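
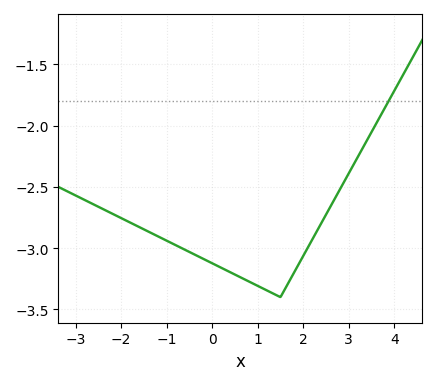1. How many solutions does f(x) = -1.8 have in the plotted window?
1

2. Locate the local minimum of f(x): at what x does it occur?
1.4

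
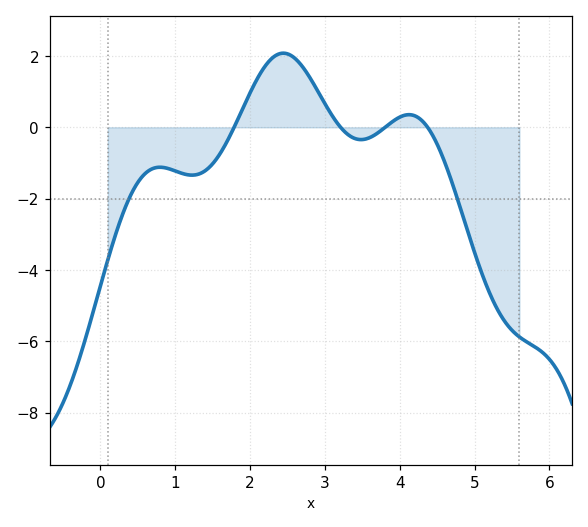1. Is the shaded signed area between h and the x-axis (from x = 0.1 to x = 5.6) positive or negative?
negative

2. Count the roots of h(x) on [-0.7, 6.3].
4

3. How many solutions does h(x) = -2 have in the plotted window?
2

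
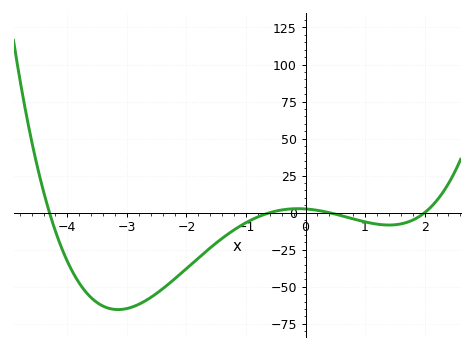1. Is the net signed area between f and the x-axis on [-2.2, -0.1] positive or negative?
negative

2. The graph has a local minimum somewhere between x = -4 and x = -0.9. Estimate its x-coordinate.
-3.15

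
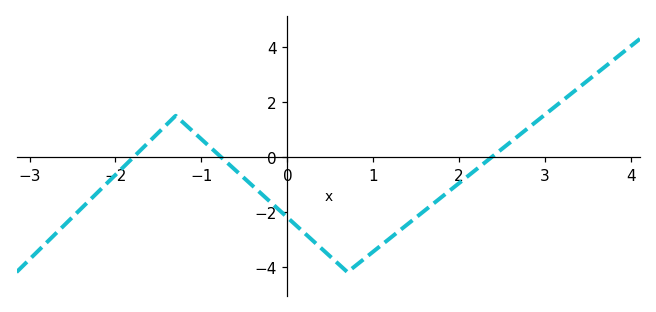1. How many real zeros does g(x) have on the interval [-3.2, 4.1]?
3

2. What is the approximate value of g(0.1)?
-2.49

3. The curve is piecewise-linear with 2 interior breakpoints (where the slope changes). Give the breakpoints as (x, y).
(-1.3, 1.5); (0.7, -4.2)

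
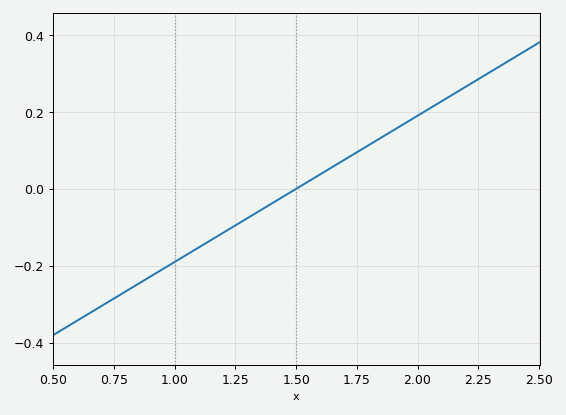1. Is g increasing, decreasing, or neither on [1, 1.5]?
increasing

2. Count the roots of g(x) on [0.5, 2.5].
1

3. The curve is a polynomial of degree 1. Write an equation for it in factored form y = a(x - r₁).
y = 0.38(x - 1.5)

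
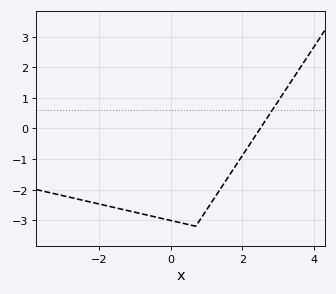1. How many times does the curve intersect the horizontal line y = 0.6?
1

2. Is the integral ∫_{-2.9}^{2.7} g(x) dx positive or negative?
negative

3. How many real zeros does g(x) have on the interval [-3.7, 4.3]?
1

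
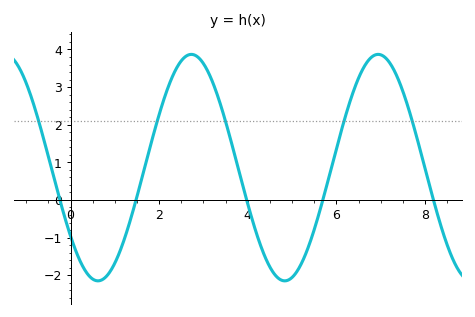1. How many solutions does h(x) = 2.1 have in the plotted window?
5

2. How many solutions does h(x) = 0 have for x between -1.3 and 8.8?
5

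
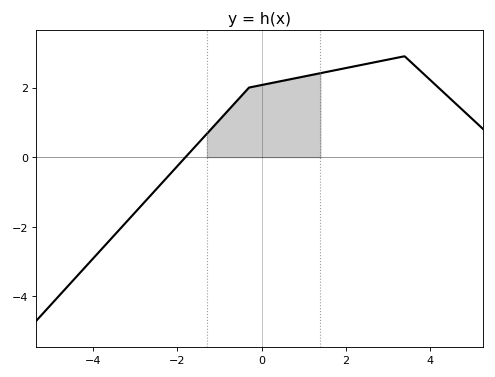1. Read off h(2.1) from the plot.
2.58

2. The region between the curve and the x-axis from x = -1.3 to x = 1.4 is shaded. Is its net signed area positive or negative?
positive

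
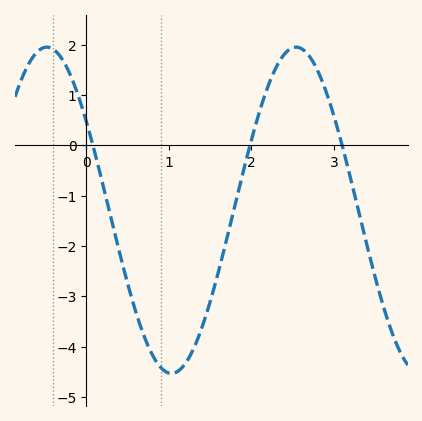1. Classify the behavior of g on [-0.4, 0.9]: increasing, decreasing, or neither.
decreasing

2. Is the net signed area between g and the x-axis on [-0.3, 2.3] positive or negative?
negative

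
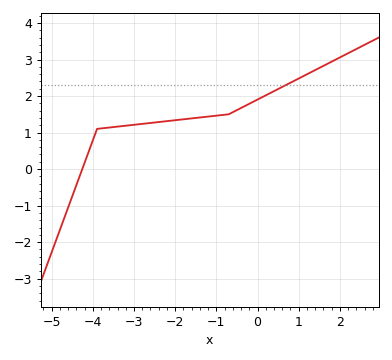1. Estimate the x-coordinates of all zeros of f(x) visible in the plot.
-4.26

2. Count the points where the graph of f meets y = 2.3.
1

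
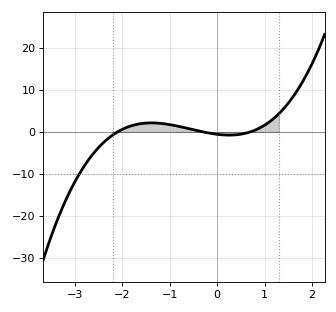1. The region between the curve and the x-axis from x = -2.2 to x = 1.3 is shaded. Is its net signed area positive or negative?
positive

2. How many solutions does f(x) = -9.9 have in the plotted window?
1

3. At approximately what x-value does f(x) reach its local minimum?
0.3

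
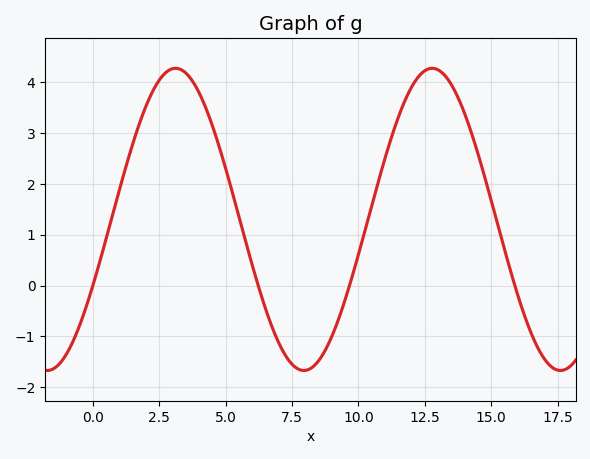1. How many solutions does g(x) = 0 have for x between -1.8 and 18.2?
4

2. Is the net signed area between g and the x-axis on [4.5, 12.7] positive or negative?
positive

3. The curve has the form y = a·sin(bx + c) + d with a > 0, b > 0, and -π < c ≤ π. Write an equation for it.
y = 2.97sin(0.65x - 0.45) + 1.3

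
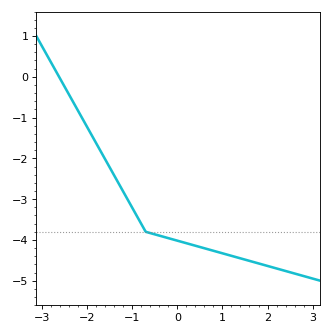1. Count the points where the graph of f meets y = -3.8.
1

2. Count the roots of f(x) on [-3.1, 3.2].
1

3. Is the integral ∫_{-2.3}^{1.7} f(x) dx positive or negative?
negative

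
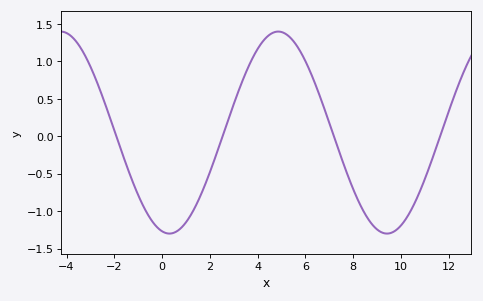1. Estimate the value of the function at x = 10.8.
-0.75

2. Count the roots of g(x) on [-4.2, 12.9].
4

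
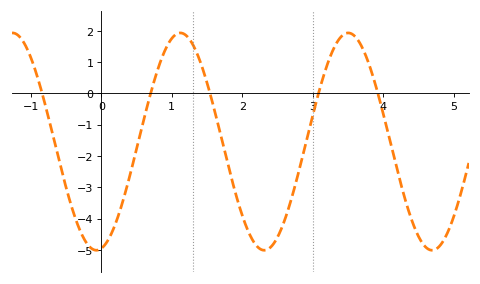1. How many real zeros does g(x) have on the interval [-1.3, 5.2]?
5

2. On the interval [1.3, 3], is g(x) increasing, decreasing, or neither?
neither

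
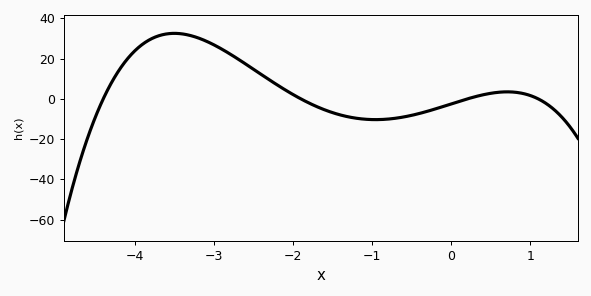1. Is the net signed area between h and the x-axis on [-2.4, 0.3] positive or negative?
negative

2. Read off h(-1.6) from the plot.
-6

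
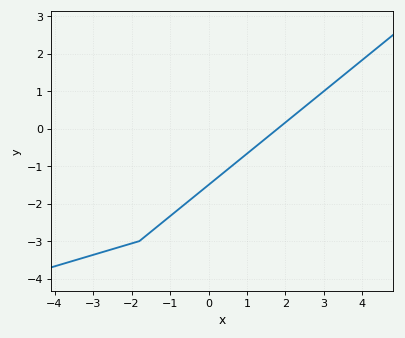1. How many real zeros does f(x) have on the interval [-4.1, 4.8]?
1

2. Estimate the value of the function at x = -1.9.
-3.03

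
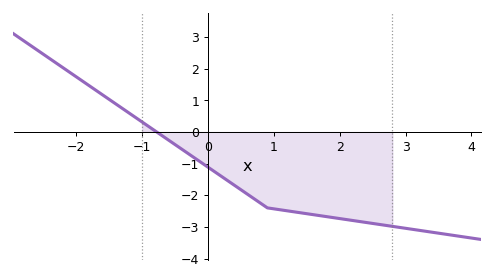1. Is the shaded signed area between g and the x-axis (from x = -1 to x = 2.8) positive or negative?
negative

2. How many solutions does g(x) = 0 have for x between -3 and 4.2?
1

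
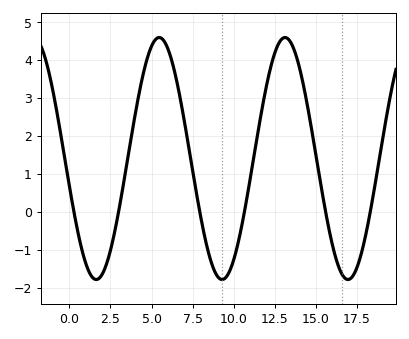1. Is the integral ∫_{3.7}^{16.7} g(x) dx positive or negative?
positive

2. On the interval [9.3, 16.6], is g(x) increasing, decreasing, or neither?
neither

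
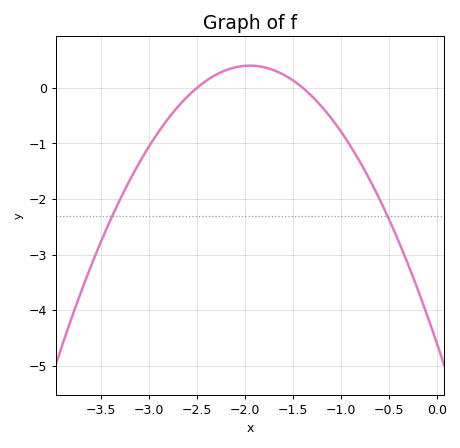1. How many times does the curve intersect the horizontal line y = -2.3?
2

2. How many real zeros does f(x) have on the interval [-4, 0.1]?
2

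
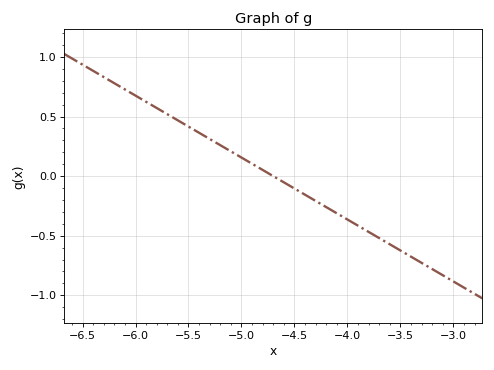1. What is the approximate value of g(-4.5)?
-0.104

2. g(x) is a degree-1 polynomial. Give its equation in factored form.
y = -0.52(x + 4.7)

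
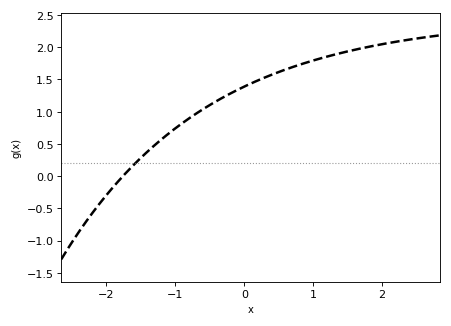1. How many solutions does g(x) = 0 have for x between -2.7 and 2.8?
1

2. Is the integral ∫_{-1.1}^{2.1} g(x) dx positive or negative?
positive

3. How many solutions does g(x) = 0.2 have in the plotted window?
1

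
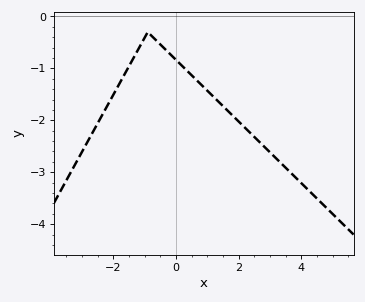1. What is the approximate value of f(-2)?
-1.51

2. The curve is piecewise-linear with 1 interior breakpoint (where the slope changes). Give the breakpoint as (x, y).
(-0.9, -0.3)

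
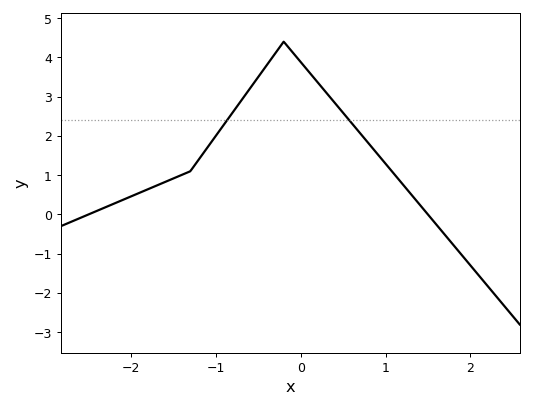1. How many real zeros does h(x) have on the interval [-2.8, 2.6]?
2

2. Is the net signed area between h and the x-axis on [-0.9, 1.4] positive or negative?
positive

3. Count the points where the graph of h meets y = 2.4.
2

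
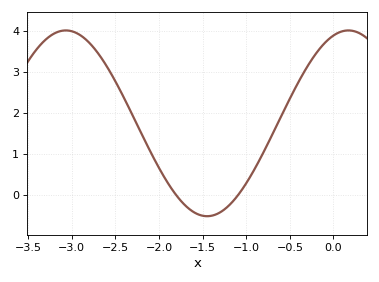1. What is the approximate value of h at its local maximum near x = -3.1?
4.01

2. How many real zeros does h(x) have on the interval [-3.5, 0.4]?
2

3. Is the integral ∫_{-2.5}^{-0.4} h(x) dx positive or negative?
positive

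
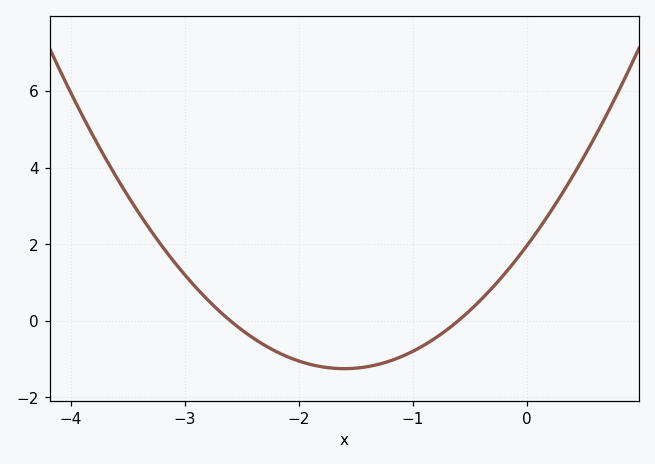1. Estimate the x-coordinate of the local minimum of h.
-1.6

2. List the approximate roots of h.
-2.6, -0.6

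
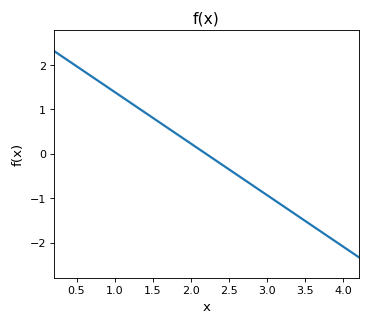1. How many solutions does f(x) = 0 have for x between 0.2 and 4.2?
1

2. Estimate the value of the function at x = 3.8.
-1.86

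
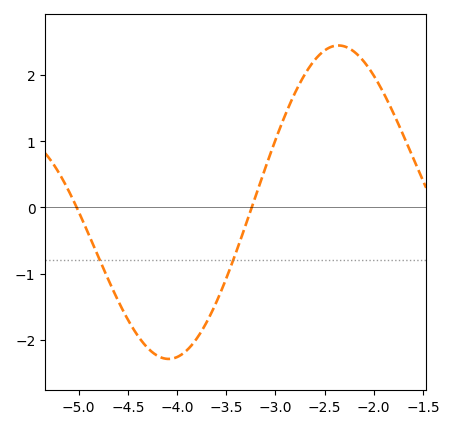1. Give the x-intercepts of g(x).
-5.02, -3.24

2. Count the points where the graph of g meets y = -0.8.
2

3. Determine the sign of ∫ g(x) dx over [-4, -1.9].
positive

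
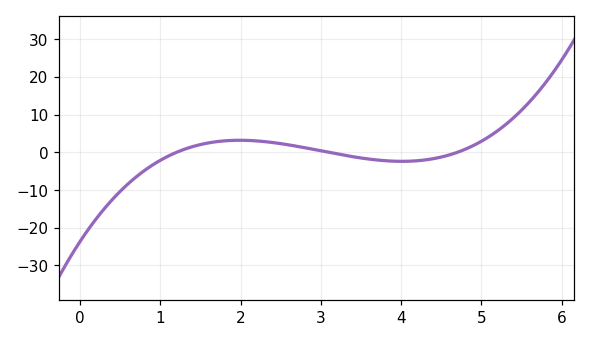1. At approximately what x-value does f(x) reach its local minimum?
4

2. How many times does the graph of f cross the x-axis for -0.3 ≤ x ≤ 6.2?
3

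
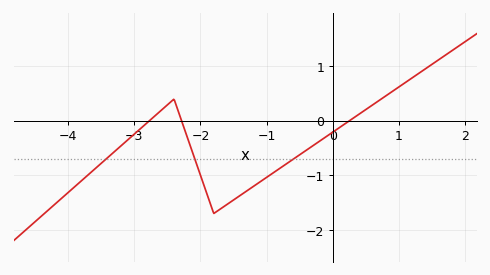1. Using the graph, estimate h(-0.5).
-0.6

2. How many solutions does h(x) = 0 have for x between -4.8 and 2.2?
3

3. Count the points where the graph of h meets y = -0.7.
3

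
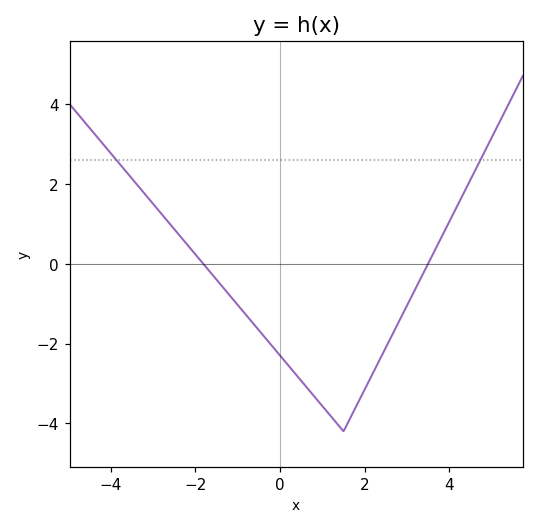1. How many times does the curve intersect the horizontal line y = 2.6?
2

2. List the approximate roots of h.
-1.8, 3.4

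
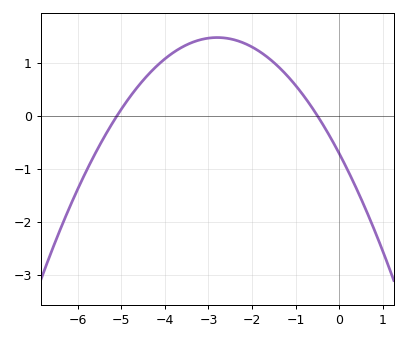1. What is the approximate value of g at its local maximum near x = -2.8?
1.5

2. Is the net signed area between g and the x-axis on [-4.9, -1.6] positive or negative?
positive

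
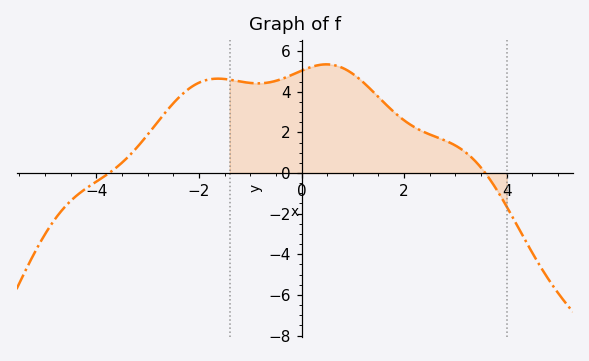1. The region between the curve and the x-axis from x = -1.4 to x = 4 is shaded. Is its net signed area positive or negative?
positive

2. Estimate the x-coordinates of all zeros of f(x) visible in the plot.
-3.75, 3.58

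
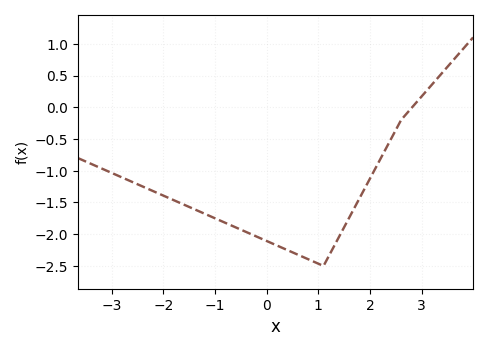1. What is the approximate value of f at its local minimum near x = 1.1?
-2.5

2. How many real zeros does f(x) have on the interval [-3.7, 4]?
1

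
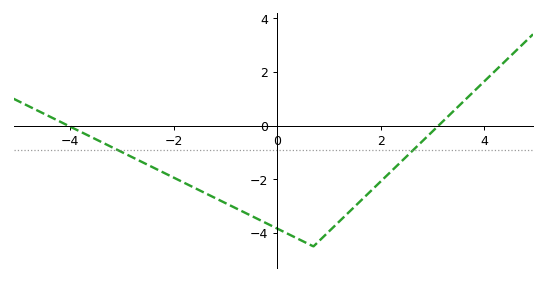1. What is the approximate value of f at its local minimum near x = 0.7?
-4.4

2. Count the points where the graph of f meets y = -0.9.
2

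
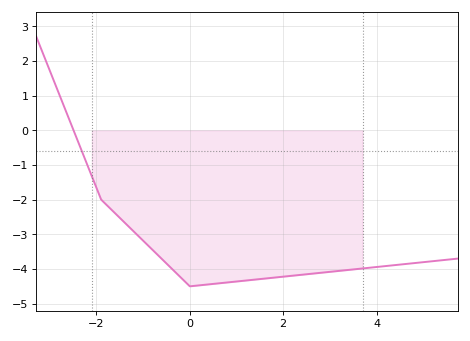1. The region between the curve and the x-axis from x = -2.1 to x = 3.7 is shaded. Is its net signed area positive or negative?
negative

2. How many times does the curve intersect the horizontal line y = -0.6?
1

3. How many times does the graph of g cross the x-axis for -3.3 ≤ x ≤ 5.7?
1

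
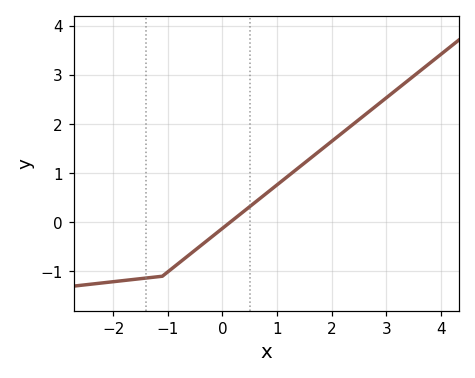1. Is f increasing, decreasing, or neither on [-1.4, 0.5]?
increasing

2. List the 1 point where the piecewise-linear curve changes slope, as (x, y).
(-1.1, -1.1)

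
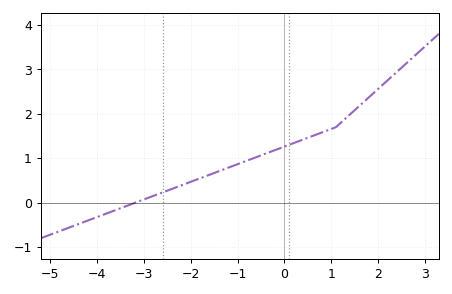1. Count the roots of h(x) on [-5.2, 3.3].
1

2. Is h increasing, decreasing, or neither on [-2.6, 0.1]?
increasing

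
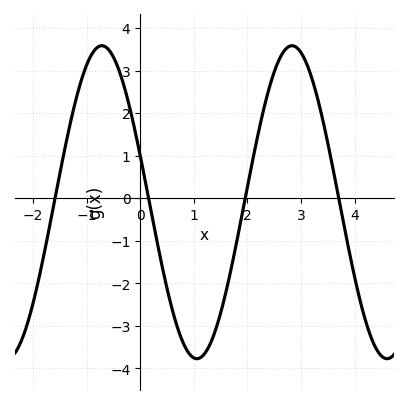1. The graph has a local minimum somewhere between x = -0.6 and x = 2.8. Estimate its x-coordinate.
1.1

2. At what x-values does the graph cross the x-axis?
-1.6, 0.2, 2, 3.7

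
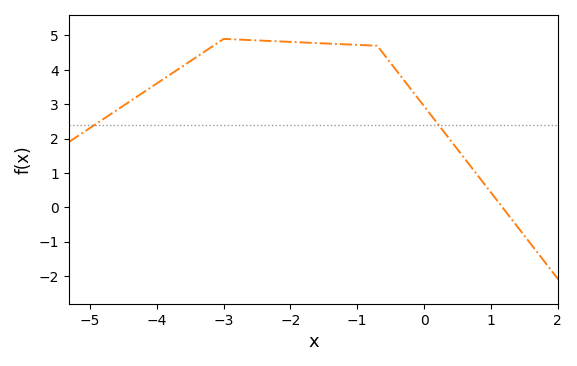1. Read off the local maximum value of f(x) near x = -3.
4.9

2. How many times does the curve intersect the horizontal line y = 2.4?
2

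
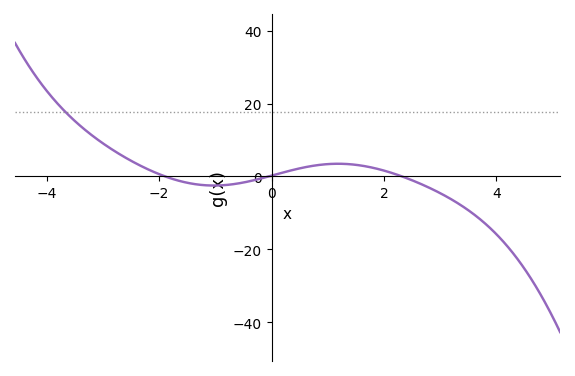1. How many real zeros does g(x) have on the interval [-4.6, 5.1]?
3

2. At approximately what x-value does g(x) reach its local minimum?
-1.02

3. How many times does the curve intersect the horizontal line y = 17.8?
1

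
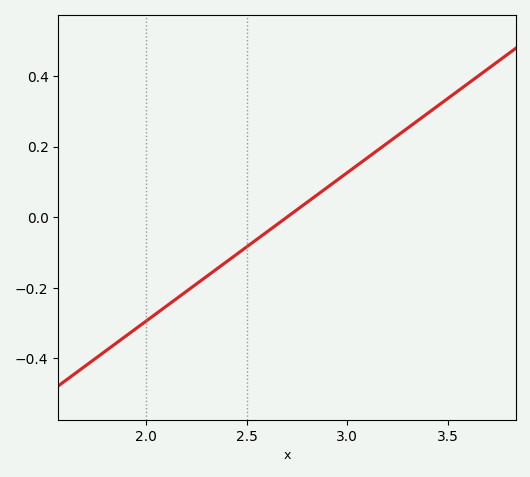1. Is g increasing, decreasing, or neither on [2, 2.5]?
increasing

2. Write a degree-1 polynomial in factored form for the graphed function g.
y = 0.42(x - 2.7)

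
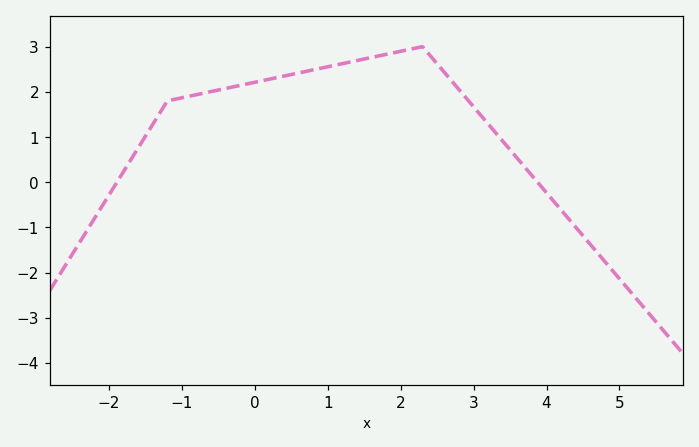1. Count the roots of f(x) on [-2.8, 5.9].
2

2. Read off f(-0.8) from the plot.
1.94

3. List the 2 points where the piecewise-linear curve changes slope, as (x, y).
(-1.2, 1.8); (2.3, 3)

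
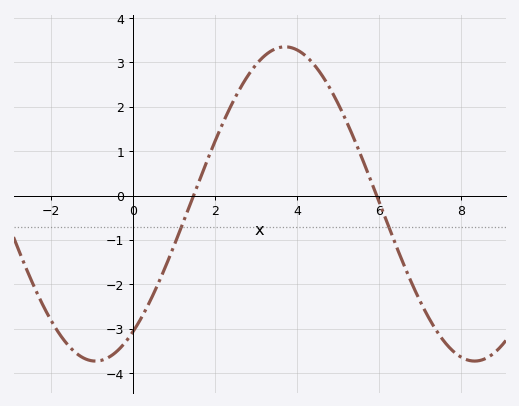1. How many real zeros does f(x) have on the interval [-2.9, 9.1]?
2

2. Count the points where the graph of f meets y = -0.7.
2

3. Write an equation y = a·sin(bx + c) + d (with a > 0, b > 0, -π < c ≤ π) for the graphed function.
y = 3.54sin(0.68x - 0.95) - 0.19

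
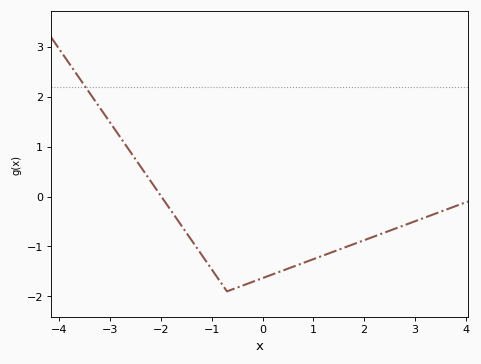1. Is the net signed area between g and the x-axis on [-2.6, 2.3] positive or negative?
negative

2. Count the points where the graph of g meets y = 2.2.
1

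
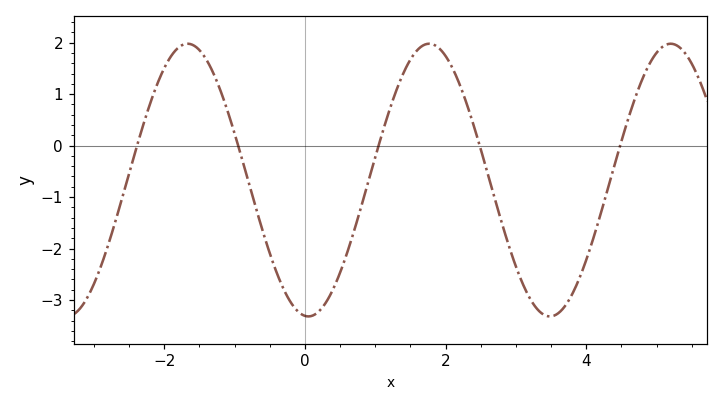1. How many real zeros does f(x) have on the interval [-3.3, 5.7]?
5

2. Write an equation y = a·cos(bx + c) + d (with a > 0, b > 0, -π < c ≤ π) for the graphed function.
y = 2.65cos(1.8x + 3.1) - 0.67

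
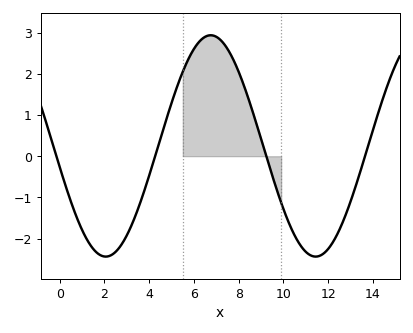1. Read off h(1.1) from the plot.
-1.9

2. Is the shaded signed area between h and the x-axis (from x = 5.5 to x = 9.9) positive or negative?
positive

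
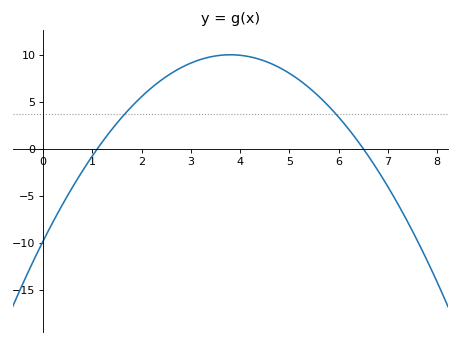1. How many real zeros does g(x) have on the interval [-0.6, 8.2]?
2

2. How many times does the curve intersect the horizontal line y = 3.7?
2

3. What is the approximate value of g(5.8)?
4.5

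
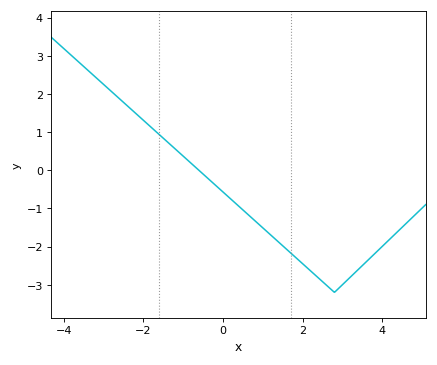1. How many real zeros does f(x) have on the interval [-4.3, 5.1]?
1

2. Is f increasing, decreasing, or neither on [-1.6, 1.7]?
decreasing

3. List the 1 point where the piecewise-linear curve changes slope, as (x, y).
(2.8, -3.2)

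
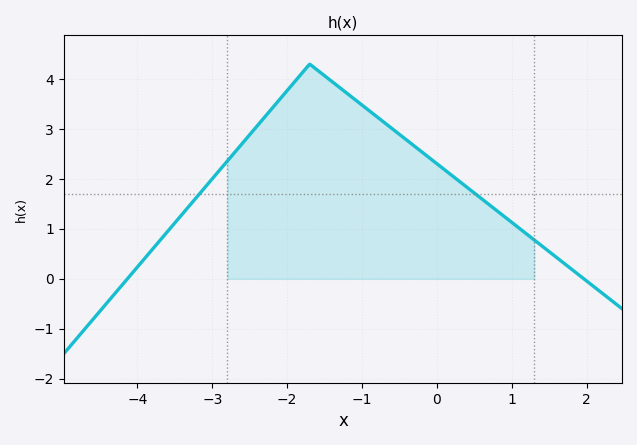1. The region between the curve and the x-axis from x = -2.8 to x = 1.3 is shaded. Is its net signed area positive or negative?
positive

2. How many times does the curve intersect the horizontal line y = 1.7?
2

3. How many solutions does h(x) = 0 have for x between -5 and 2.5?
2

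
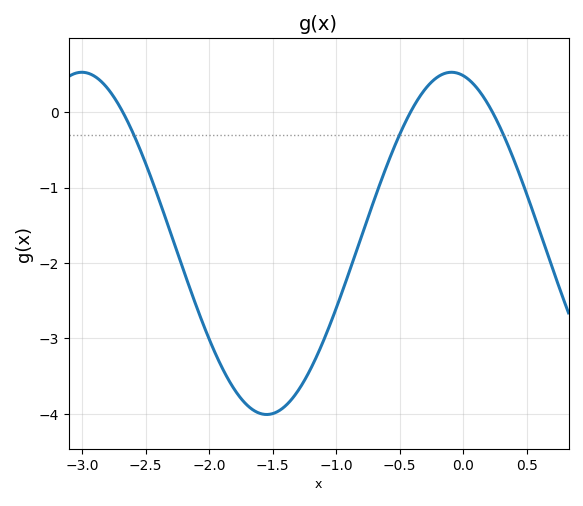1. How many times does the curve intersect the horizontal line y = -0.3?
3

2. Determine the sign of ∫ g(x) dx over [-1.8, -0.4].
negative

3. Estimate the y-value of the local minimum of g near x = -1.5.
-4.01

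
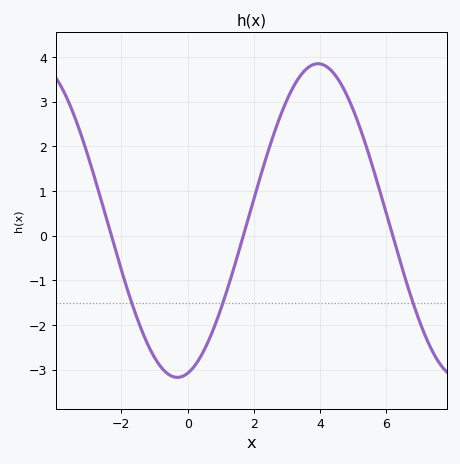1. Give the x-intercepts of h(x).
-2.4, 1.6, 6.2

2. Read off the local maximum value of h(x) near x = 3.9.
3.8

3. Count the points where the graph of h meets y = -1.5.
3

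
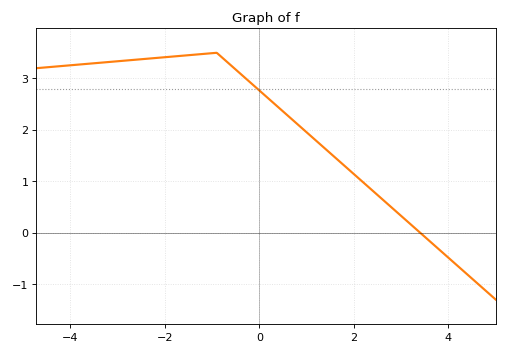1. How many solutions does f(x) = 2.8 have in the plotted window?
1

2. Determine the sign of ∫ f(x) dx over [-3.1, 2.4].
positive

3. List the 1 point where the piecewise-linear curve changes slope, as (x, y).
(-0.9, 3.5)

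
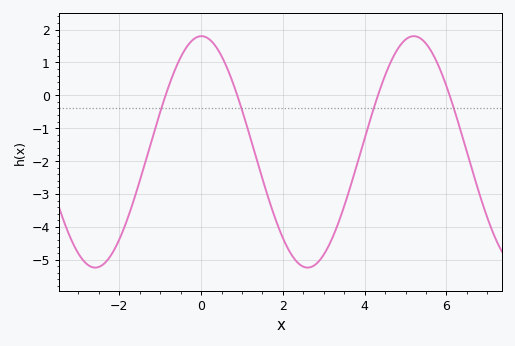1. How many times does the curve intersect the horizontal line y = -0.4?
4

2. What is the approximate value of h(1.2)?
-1.3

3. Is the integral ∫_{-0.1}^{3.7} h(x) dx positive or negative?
negative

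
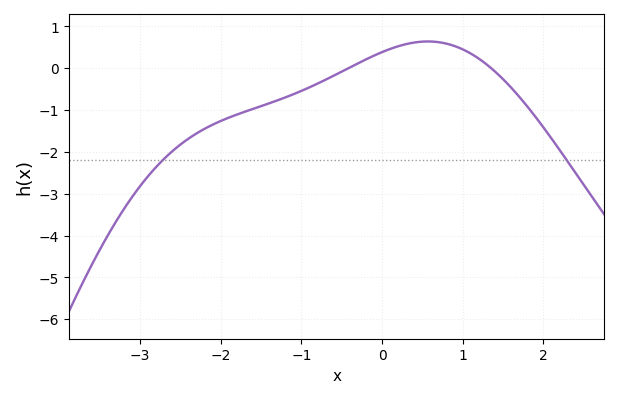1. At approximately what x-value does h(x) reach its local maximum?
0.569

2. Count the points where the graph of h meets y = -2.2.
2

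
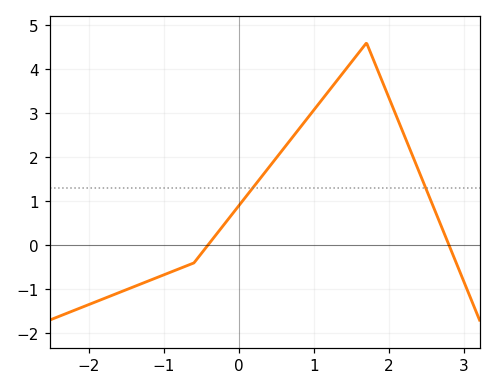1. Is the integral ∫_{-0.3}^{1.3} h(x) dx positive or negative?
positive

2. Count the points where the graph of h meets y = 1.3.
2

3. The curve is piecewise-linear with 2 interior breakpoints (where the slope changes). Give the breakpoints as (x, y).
(-0.6, -0.4); (1.7, 4.6)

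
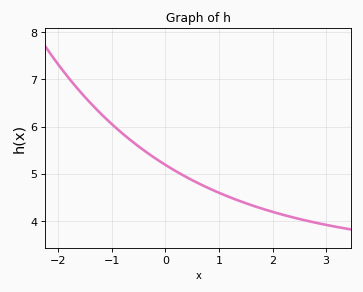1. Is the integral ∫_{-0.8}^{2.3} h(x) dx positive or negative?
positive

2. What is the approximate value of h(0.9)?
4.65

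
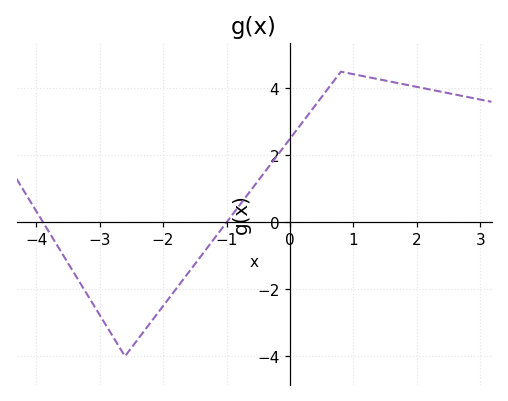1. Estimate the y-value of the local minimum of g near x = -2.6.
-4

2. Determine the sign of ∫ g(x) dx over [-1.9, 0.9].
positive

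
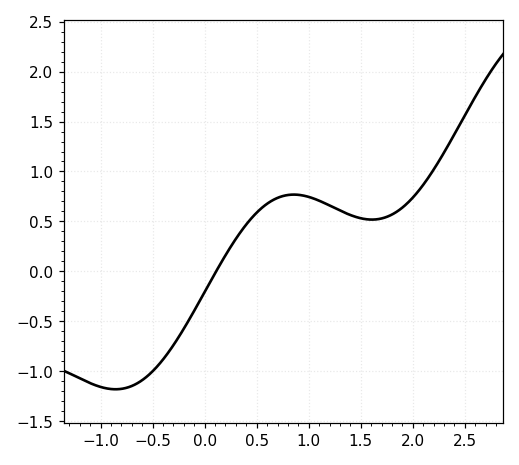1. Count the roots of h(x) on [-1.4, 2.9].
1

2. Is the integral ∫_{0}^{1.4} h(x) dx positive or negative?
positive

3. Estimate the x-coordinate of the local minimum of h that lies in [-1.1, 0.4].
-0.857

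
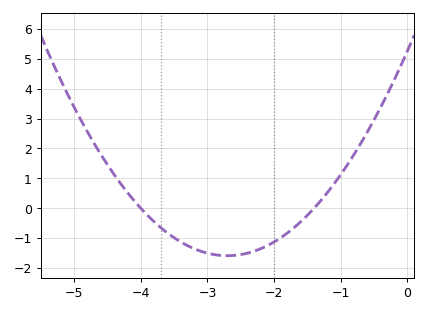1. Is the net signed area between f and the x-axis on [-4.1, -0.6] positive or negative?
negative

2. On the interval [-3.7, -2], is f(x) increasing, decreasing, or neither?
neither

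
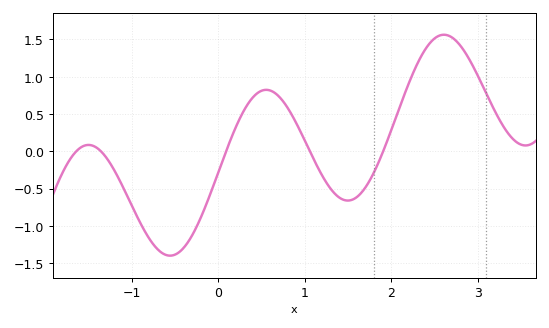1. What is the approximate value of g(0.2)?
0.313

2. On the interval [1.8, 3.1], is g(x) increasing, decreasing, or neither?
neither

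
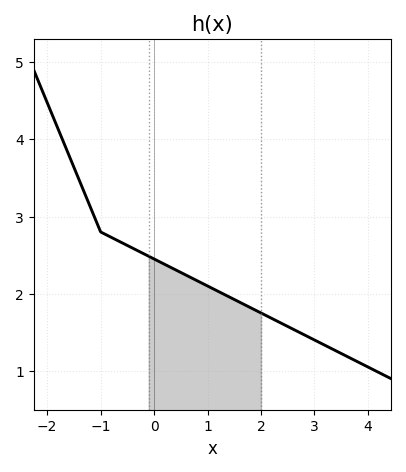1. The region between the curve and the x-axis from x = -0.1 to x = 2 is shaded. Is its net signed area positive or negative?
positive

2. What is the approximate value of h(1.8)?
1.8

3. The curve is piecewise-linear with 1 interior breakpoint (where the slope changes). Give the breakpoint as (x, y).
(-1, 2.8)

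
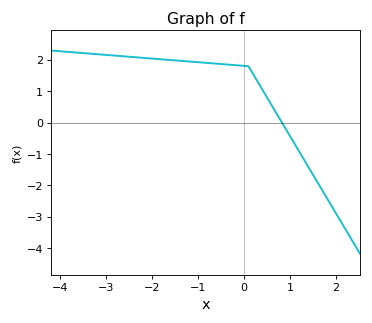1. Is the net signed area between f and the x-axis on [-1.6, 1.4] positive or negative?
positive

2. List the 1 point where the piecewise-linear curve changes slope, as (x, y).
(0.1, 1.8)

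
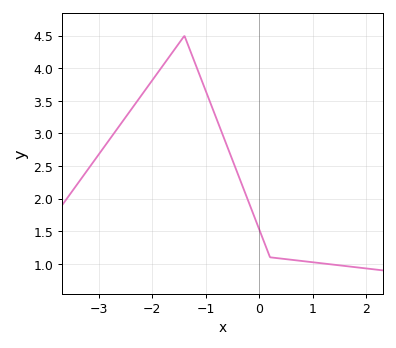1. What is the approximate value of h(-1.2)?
4.08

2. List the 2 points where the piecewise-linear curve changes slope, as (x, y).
(-1.4, 4.5); (0.2, 1.1)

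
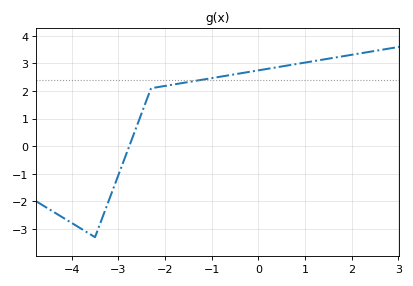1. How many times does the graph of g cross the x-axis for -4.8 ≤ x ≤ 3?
1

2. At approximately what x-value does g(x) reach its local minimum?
-3.4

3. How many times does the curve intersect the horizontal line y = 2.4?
1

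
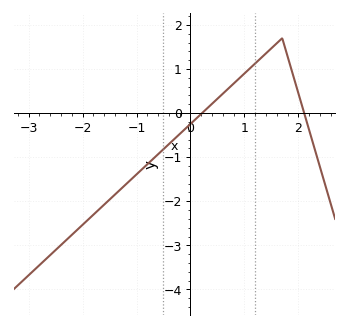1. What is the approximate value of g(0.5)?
0.326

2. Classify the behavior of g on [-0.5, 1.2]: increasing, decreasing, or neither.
increasing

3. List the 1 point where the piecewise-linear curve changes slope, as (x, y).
(1.7, 1.7)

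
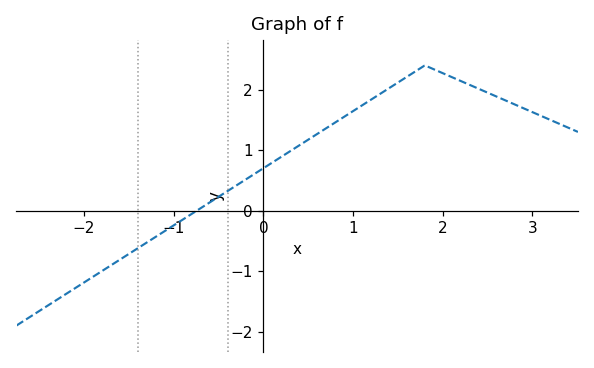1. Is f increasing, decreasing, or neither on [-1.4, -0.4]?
increasing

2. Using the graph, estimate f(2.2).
2.1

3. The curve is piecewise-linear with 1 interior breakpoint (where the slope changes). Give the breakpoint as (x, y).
(1.8, 2.4)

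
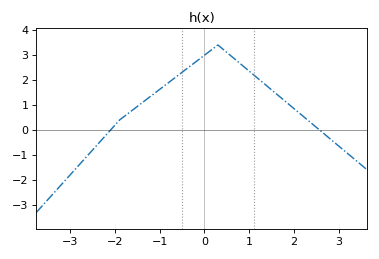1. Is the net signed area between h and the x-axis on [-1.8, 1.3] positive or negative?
positive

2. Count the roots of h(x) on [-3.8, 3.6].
2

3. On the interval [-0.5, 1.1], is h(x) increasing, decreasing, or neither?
neither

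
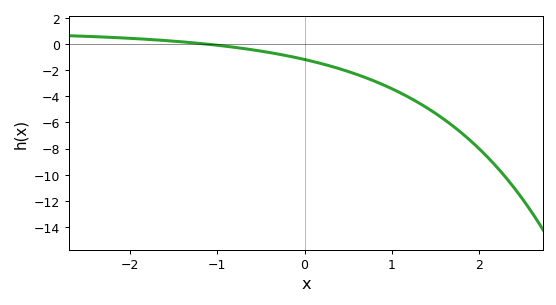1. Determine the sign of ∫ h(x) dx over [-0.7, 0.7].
negative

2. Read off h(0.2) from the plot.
-1.6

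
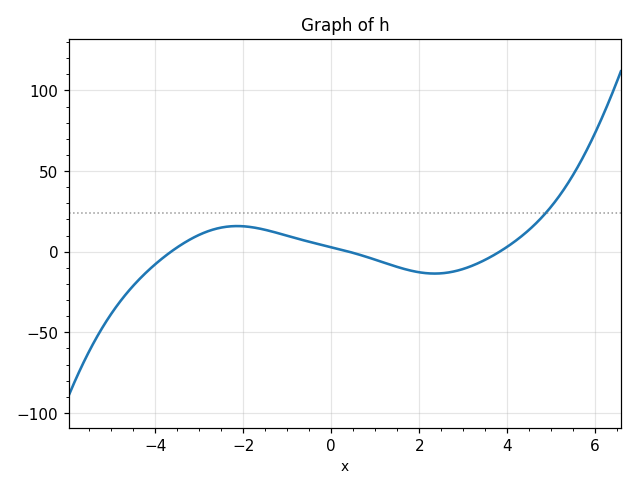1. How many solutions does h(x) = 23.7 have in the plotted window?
1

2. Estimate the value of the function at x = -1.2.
11.4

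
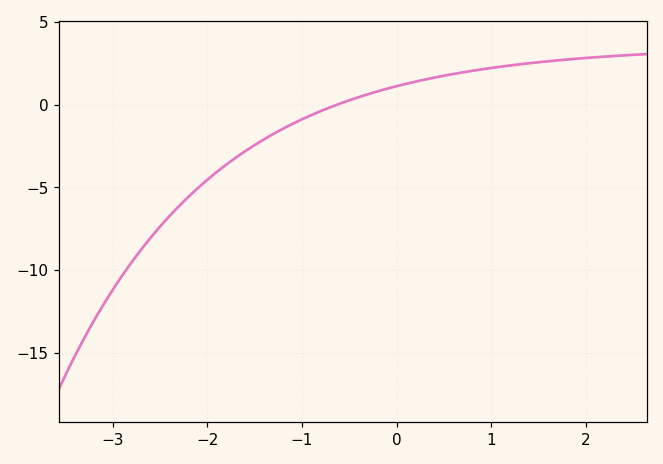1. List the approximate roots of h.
-0.63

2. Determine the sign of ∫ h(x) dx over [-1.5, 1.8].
positive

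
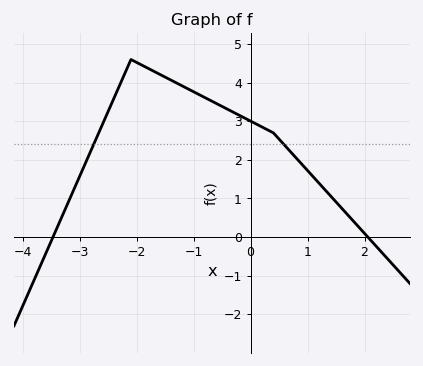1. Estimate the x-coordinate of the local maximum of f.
-2.1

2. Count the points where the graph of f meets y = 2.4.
2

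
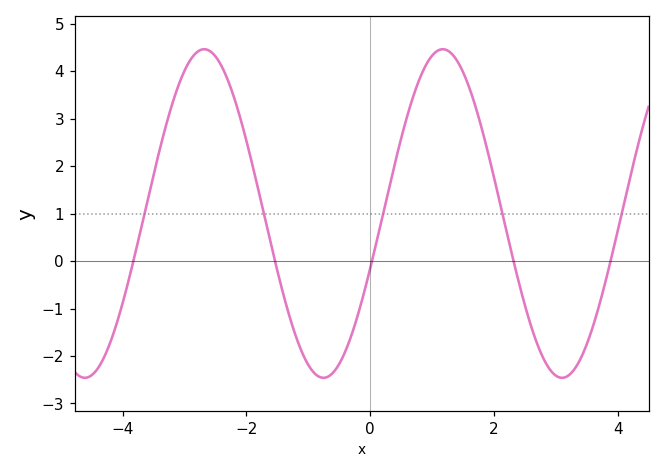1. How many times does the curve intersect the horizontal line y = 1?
5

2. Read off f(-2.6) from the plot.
4.4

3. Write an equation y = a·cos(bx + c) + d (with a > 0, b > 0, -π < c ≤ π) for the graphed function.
y = 3.46cos(1.6x - 1.9) + 1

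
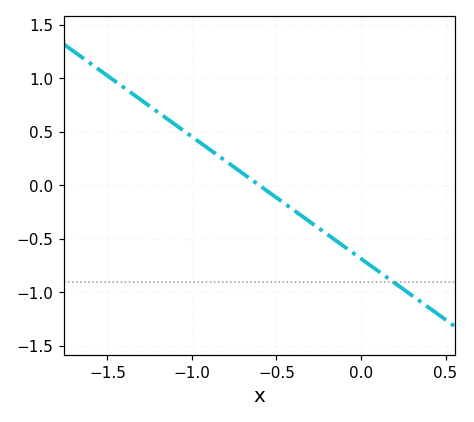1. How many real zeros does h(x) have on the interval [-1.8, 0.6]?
1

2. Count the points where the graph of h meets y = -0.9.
1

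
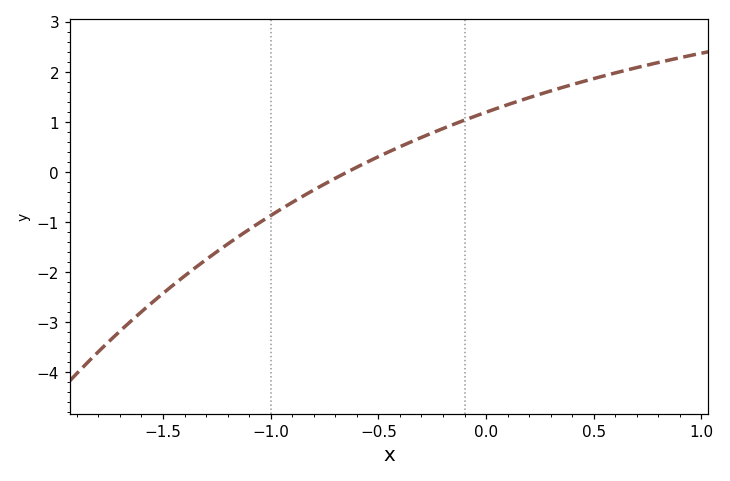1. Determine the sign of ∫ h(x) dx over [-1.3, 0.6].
positive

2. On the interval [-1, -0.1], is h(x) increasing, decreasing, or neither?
increasing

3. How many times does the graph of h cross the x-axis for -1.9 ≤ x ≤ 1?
1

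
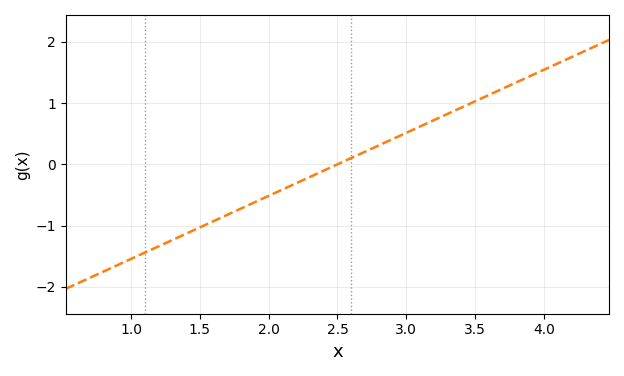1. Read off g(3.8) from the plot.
1.34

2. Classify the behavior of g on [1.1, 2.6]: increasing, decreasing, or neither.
increasing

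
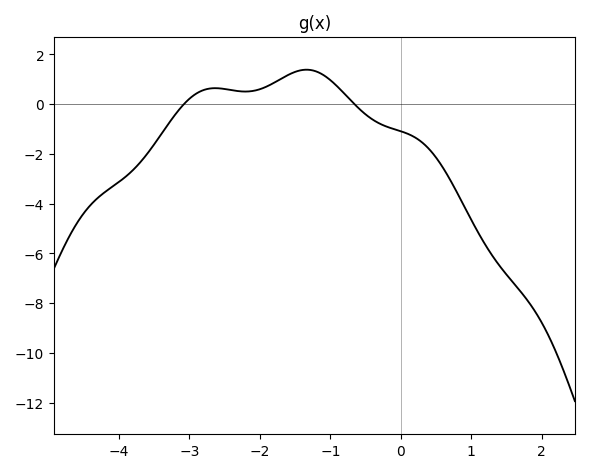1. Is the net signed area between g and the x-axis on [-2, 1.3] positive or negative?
negative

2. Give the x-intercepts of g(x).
-3.1, -0.7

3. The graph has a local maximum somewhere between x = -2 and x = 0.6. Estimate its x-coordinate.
-1.3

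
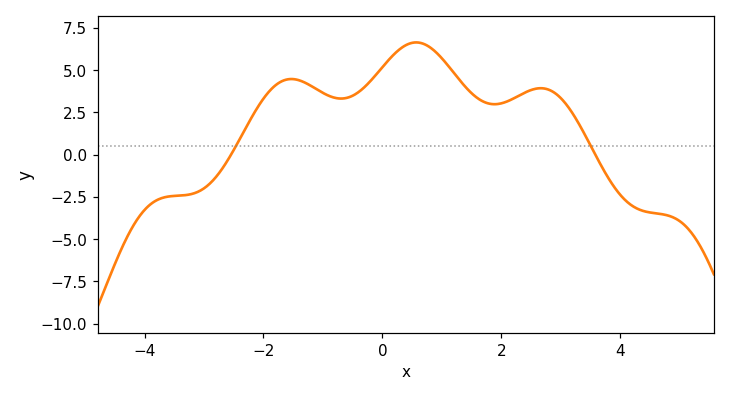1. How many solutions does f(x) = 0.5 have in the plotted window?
2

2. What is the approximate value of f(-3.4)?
-2.4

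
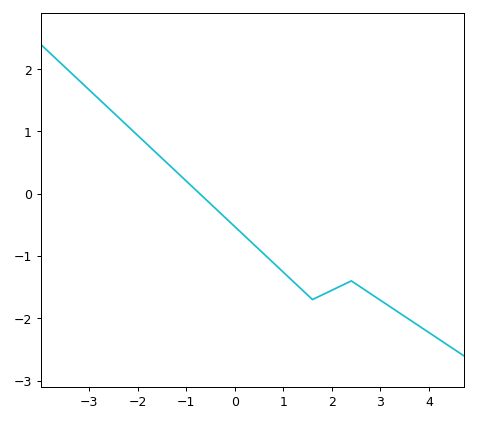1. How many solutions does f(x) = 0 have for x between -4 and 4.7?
1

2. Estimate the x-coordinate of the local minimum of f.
1.6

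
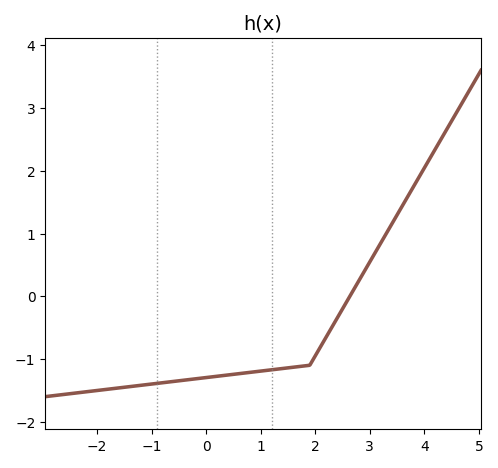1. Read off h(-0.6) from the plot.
-1.4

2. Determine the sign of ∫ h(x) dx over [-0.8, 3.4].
negative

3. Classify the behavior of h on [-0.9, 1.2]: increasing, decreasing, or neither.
increasing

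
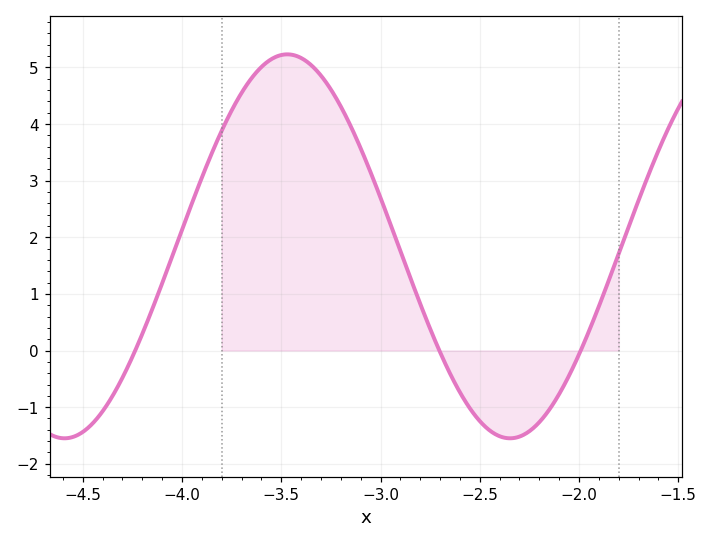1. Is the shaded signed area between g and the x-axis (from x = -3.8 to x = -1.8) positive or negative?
positive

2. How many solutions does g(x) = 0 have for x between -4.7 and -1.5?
3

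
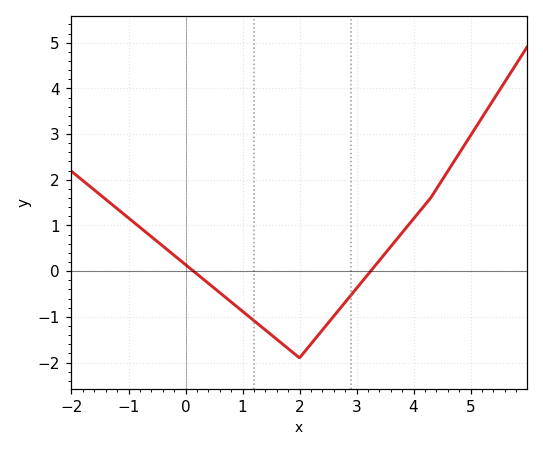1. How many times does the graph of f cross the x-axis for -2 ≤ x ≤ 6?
2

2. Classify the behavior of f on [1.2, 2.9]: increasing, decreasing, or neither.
neither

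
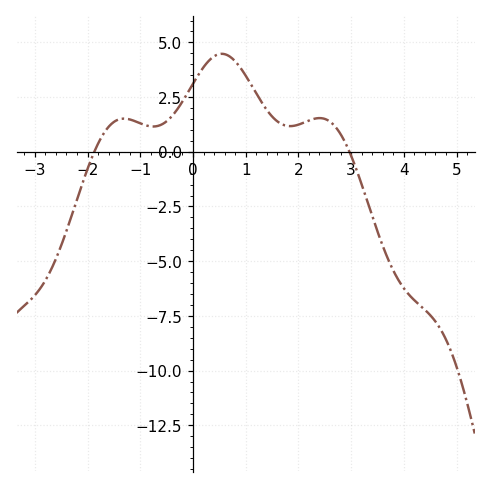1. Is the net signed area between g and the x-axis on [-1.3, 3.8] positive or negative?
positive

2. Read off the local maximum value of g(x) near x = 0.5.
4.48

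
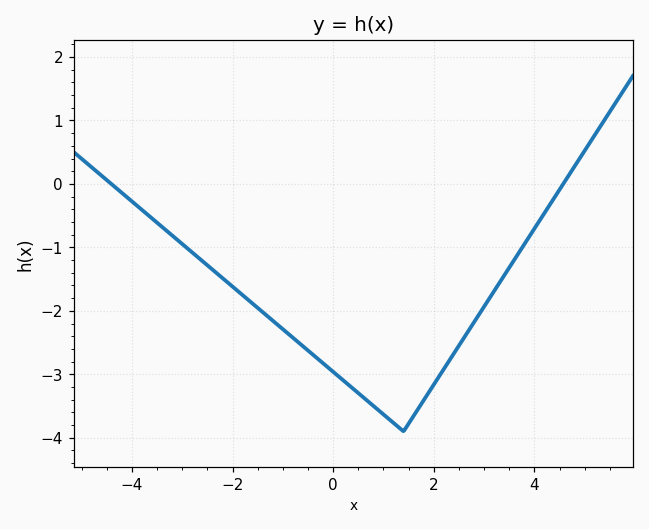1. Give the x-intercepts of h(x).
-4.41, 4.57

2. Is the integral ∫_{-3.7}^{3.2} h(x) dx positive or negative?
negative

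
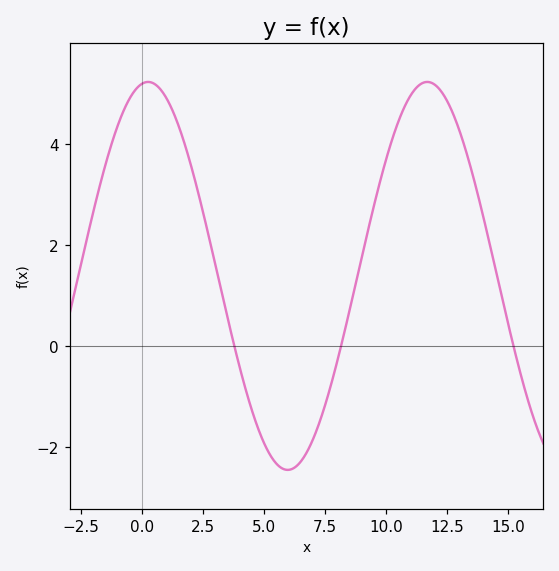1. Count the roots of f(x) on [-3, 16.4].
3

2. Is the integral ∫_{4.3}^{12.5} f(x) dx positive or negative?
positive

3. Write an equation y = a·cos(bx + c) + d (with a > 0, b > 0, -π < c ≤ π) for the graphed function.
y = 3.84cos(0.55x - 0.14) + 1.39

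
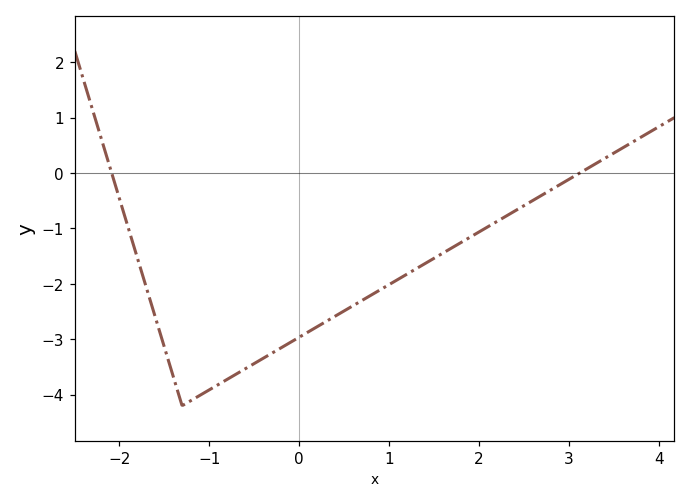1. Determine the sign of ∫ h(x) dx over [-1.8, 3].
negative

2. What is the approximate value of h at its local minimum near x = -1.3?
-4.2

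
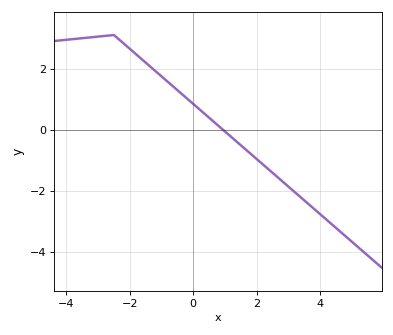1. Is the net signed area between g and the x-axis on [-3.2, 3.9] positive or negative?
positive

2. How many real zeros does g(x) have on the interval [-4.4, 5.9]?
1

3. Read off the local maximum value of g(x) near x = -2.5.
3.1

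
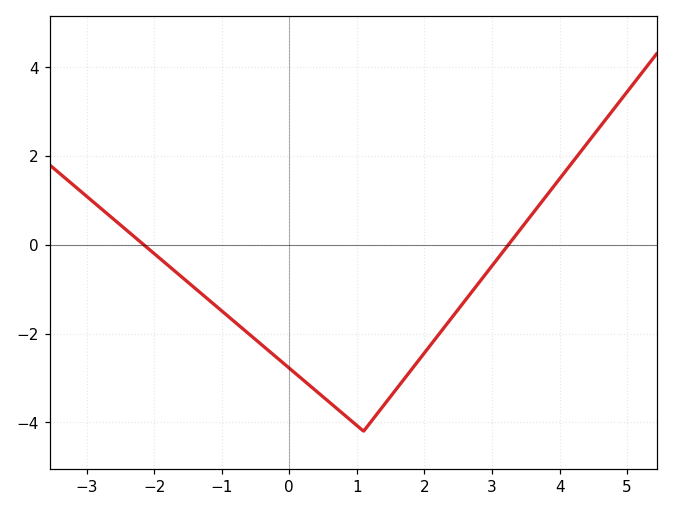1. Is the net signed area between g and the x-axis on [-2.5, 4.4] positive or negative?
negative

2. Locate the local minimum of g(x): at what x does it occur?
1.2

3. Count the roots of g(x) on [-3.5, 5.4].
2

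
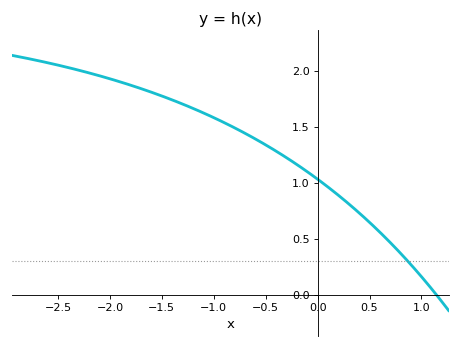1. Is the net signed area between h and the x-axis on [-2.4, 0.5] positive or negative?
positive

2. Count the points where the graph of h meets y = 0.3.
1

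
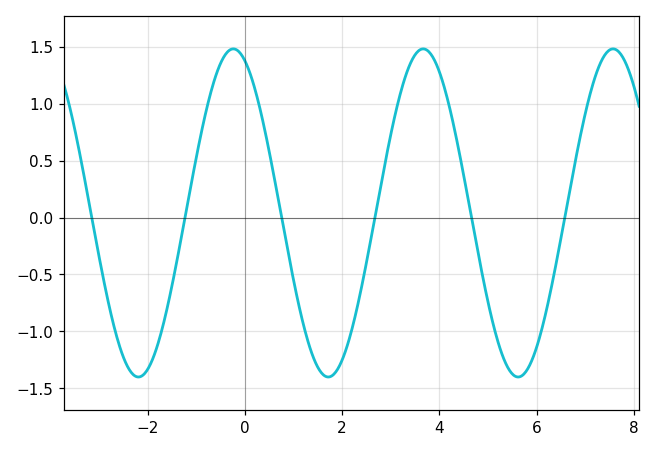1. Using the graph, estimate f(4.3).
0.8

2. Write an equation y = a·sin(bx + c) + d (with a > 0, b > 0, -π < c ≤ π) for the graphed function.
y = 1.44sin(1.6x + 2) + 0.04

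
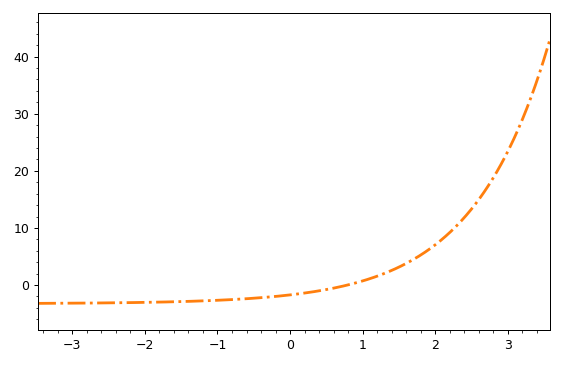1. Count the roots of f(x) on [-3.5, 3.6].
1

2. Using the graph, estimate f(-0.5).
-2.3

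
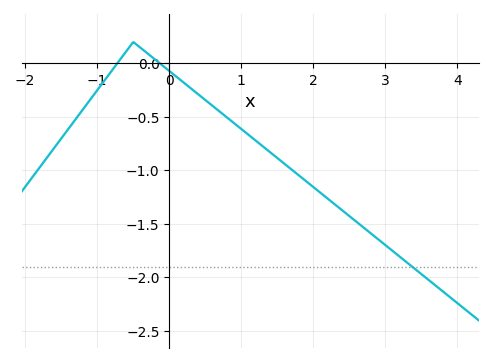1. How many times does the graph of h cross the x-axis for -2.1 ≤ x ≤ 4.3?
2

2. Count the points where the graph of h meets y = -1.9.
1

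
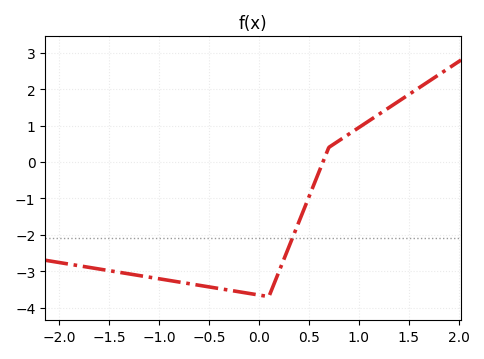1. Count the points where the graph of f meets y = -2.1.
1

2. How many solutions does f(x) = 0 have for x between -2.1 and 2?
1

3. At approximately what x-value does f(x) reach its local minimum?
0.1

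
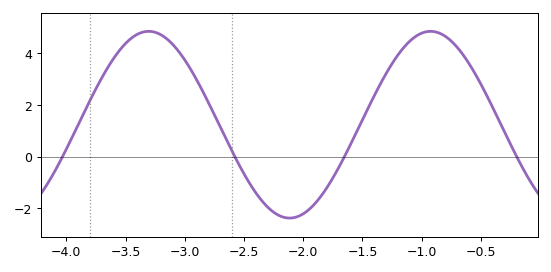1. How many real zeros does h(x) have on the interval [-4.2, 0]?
4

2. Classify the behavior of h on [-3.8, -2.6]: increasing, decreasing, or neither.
neither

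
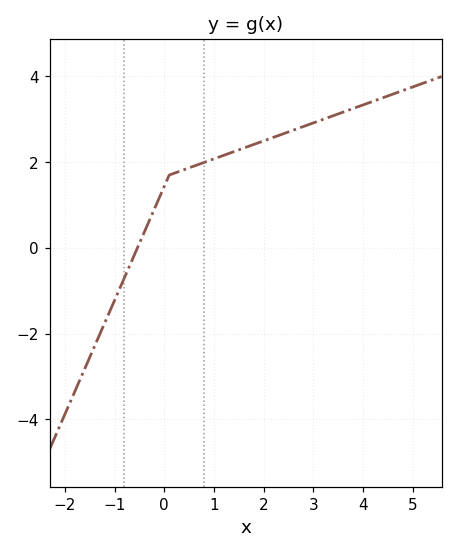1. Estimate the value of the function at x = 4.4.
3.5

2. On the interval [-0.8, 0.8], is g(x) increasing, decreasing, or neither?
increasing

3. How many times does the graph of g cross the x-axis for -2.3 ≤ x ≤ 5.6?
1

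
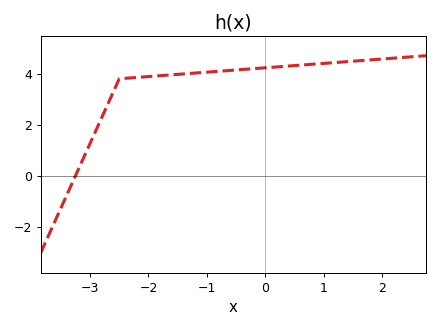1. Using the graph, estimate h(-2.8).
2.2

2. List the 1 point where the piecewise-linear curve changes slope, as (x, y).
(-2.5, 3.8)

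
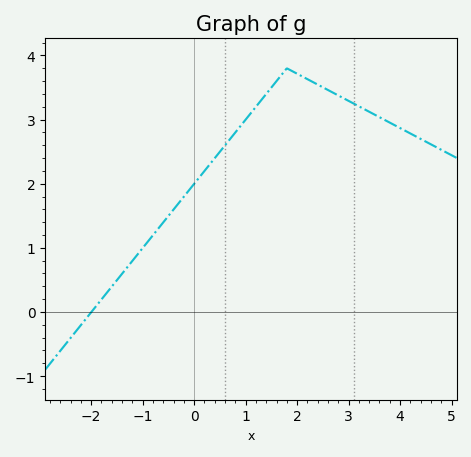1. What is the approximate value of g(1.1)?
3.1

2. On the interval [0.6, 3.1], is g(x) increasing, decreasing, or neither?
neither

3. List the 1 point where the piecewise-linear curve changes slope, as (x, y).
(1.8, 3.8)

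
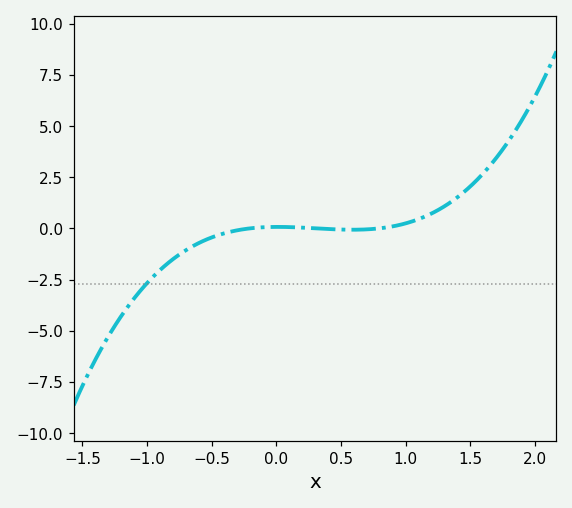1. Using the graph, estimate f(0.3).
0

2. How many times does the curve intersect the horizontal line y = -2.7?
1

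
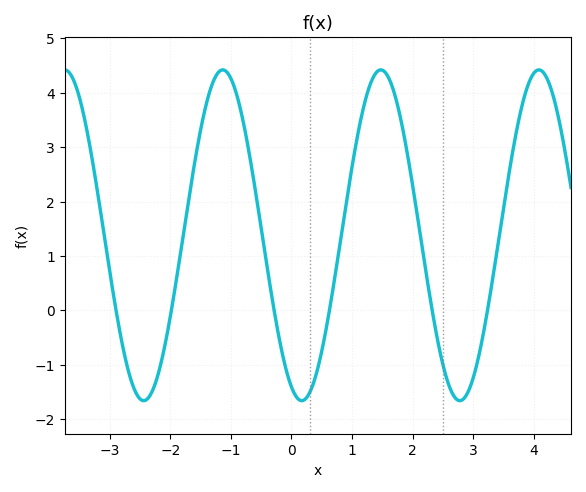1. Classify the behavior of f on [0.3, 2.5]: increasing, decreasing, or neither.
neither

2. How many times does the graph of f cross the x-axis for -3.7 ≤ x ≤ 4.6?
6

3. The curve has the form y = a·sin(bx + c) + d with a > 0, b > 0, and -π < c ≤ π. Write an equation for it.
y = 3.04sin(2.4x - 2) + 1.38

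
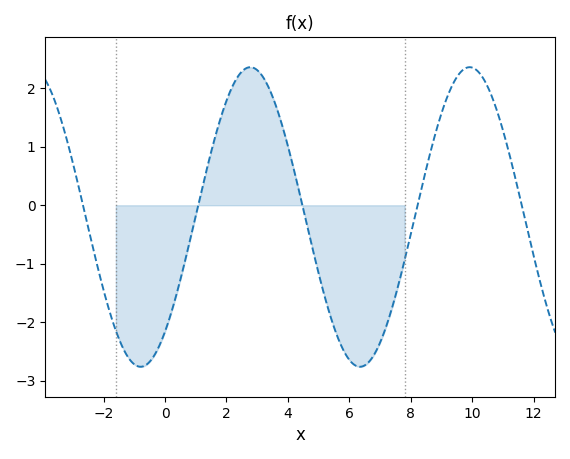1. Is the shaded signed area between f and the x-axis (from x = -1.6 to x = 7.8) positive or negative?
negative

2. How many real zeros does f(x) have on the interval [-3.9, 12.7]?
5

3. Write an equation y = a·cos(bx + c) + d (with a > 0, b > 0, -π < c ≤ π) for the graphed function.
y = 2.56cos(0.88x - 2.4) - 0.2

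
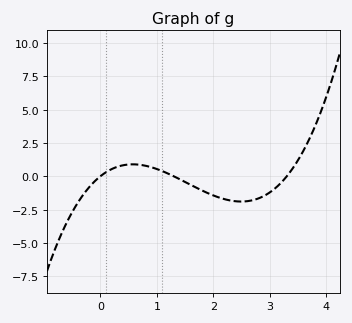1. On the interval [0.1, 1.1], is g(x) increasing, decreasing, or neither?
neither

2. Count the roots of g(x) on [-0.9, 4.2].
3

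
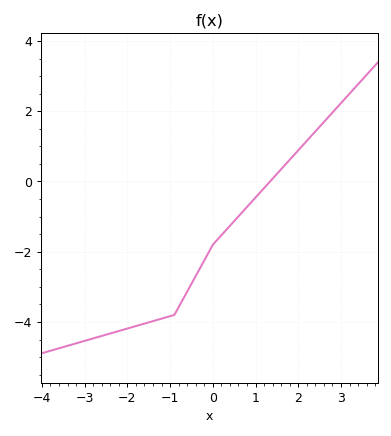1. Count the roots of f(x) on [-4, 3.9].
1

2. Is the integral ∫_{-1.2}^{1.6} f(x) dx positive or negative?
negative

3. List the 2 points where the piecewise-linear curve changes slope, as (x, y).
(-0.9, -3.8); (0, -1.8)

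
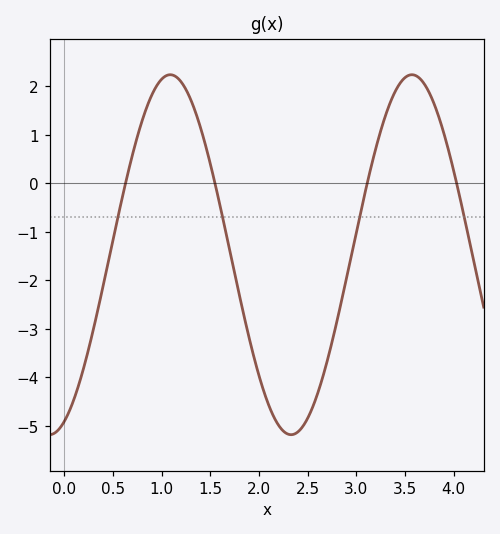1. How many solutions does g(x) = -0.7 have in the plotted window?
4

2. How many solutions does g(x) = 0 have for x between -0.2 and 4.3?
4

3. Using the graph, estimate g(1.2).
2.1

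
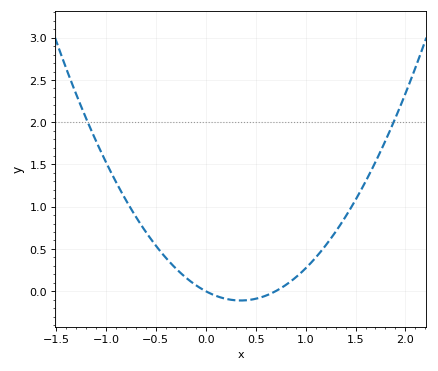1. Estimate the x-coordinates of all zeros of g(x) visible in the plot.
0, 0.7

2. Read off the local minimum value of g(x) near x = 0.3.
-0.11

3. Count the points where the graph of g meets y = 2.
2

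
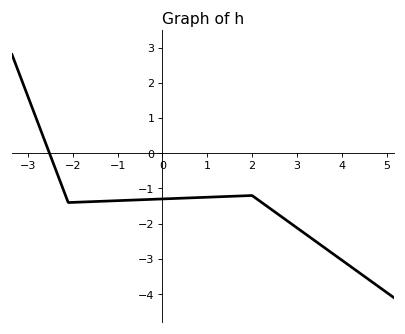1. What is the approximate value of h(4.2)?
-3.2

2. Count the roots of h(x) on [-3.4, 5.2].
1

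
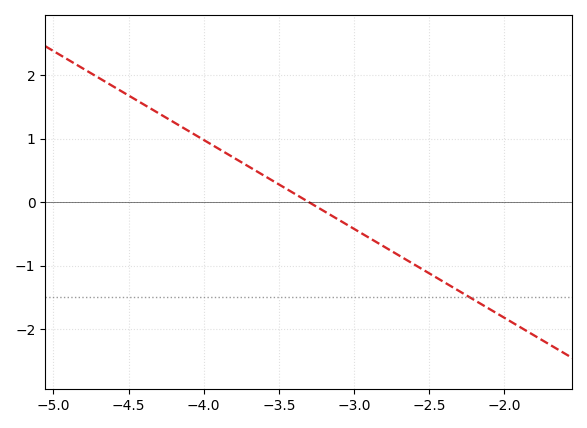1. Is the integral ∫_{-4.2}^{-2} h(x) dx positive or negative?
negative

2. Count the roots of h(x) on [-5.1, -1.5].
1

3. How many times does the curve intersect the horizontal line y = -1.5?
1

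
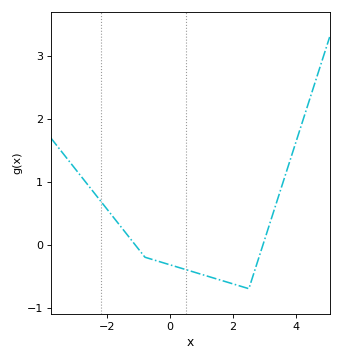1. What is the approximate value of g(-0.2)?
-0.3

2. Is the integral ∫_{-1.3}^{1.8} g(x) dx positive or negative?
negative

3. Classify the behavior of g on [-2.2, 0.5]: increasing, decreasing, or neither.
decreasing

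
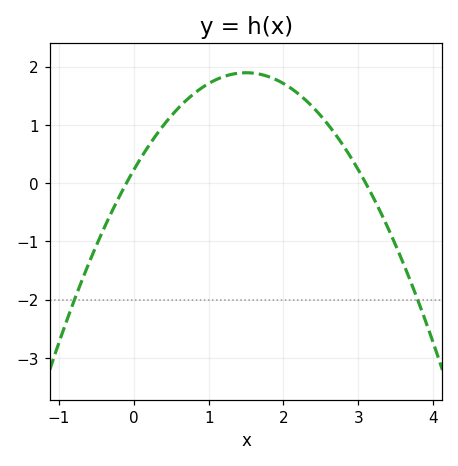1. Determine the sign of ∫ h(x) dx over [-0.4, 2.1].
positive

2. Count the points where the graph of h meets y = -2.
2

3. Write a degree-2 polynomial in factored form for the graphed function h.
y = -0.74(x + 0.1)(x - 3.1)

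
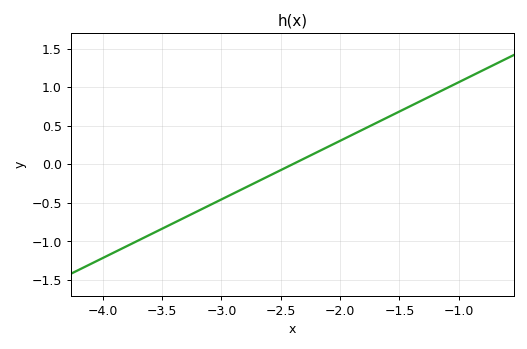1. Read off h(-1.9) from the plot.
0.4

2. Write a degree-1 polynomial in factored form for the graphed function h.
y = 0.76(x + 2.4)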